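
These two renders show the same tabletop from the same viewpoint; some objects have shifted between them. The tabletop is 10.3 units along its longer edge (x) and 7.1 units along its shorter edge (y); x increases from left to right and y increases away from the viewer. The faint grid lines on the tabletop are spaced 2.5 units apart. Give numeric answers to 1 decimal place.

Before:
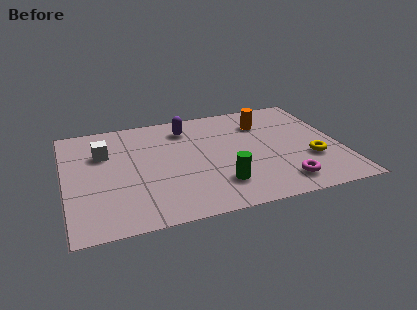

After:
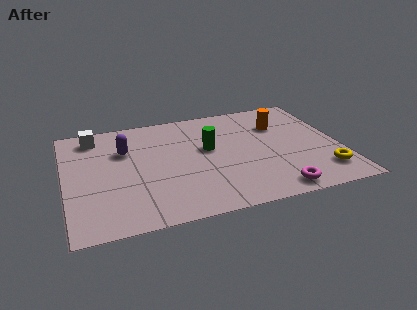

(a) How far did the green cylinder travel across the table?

2.4

The green cylinder moved from about (5.6, 1.7) to (5.4, 4.1), a distance of √(0.2² + 2.4²) ≈ 2.4.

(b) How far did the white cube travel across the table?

1.2

The white cube moved from about (1.5, 4.8) to (1.2, 6.0), a distance of √(0.3² + 1.2²) ≈ 1.2.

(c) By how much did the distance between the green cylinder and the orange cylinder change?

-1.2

They were about 4.1 units apart before and 2.9 after — 1.2 units closer together.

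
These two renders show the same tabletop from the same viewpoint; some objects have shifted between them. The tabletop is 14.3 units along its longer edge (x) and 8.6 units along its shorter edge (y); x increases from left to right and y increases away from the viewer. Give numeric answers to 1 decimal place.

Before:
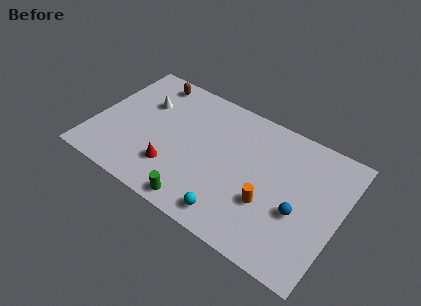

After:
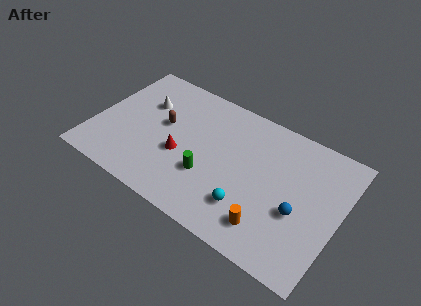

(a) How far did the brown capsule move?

2.9

The brown capsule moved from about (2.6, 7.5) to (3.9, 4.9), a distance of √(1.3² + 2.6²) ≈ 2.9.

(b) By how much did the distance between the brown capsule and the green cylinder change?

-4.2

Before: roughly 7.8 units apart; after: 3.6. That's 4.2 units closer together.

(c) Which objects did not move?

the blue sphere and the white cone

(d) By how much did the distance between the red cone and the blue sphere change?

-0.4

They were about 7.3 units apart before and 6.9 after — 0.4 units closer together.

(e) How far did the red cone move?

1.1

The red cone moved from about (4.9, 2.3) to (5.2, 3.4), a distance of √(0.3² + 1.1²) ≈ 1.1.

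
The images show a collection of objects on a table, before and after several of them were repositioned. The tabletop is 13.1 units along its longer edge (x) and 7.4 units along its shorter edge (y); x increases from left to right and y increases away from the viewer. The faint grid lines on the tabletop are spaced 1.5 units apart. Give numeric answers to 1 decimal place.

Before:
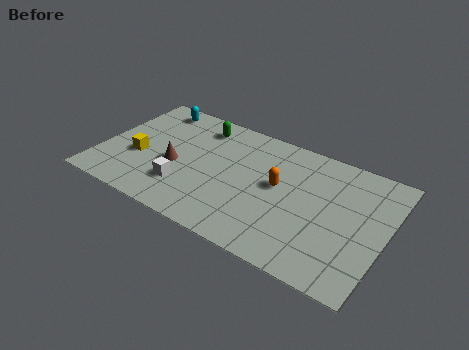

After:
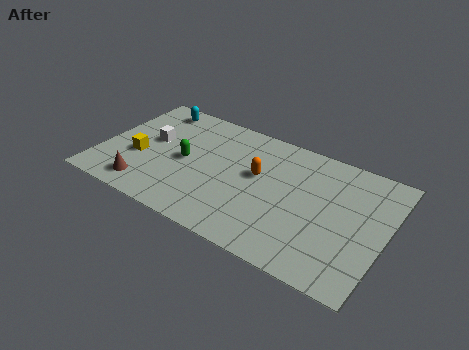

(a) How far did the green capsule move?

2.5

The green capsule was near (4.2, 6.1) before and (3.9, 3.6) after, so it travelled √(0.3² + 2.5²) ≈ 2.5 units.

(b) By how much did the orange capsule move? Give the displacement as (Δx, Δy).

(-1.0, 0.2)

The orange capsule started near (8.2, 4.1) and ended near (7.2, 4.3).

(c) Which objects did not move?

the cyan capsule and the yellow cube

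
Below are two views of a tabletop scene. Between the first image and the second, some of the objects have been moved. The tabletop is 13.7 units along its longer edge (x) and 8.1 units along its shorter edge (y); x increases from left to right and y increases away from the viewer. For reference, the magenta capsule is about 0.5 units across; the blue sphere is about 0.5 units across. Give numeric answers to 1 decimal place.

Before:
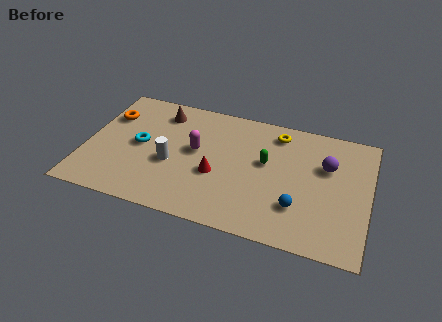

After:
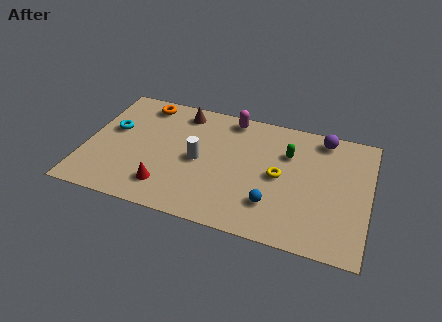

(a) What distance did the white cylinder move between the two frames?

1.4

From (4.2, 3.3) to (5.5, 3.9), the white cylinder covered √(1.3² + 0.6²) ≈ 1.4 units.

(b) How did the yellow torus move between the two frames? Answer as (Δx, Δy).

(0.3, -2.8)

The yellow torus was at about (9.1, 6.8) and moved to about (9.4, 4.0).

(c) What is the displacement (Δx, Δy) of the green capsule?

(1.0, 0.9)

From the two frames, the green capsule sits at roughly (8.7, 4.7) before and (9.7, 5.6) after.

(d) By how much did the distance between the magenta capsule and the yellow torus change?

-0.3

Before: roughly 4.4 units apart; after: 4.1. That's 0.3 units closer together.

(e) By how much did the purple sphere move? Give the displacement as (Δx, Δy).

(-0.3, 1.8)

From the two frames, the purple sphere sits at roughly (11.6, 5.3) before and (11.3, 7.1) after.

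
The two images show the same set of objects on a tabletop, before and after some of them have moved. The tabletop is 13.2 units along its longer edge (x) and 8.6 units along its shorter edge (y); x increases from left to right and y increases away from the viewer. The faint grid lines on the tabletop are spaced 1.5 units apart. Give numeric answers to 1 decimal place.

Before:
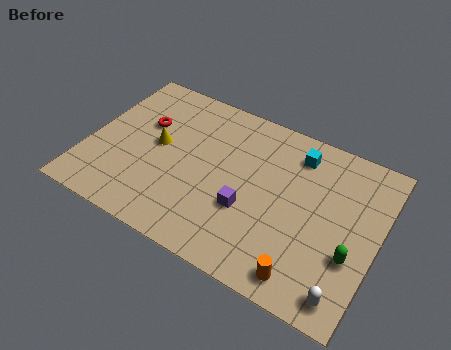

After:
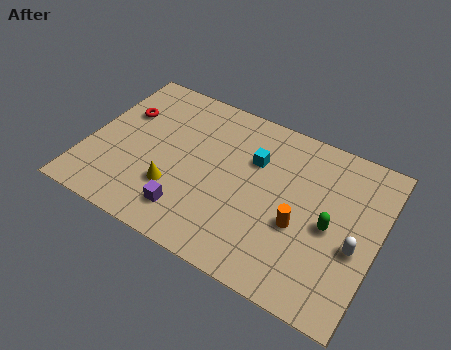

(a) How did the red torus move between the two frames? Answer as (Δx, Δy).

(-1.0, 0.2)

The red torus was at about (2.3, 5.5) and moved to about (1.3, 5.7).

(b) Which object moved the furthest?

the purple cube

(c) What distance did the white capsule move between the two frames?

2.4

The white capsule moved from about (12.2, 1.1) to (12.3, 3.5), a distance of √(0.1² + 2.4²) ≈ 2.4.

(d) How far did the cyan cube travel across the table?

2.2

The cyan cube was near (9.2, 7.0) before and (7.4, 5.8) after, so it travelled √(1.8² + 1.2²) ≈ 2.2 units.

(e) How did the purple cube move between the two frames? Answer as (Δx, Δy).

(-2.5, -1.4)

From the two frames, the purple cube sits at roughly (7.5, 3.1) before and (5.0, 1.7) after.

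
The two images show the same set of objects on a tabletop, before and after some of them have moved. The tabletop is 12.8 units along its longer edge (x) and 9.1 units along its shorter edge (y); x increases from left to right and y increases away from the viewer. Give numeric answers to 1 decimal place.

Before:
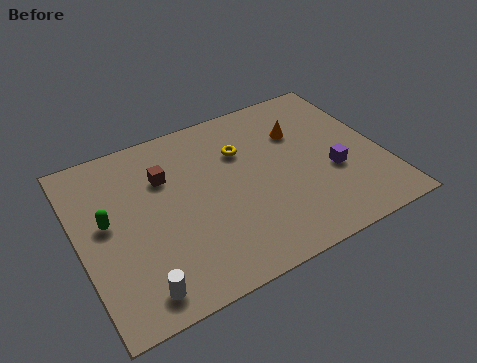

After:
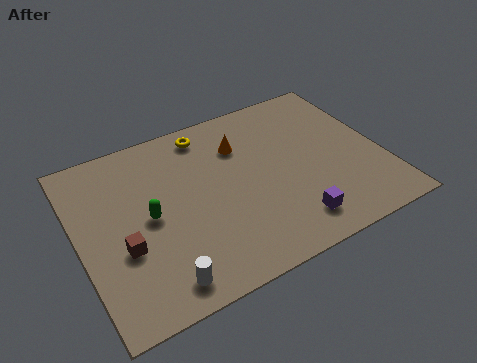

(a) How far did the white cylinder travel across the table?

0.9

The white cylinder was near (2.0, 1.2) before and (2.9, 1.2) after, so it travelled √(0.9² + 0.0²) ≈ 0.9 units.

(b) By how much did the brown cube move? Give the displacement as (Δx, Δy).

(-2.1, -2.9)

From the two frames, the brown cube sits at roughly (3.8, 6.3) before and (1.7, 3.4) after.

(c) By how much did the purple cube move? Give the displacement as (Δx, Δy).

(-2.1, -1.9)

From the two frames, the purple cube sits at roughly (10.6, 3.5) before and (8.5, 1.6) after.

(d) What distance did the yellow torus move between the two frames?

2.1

The yellow torus was near (7.1, 6.3) before and (5.8, 7.9) after, so it travelled √(1.3² + 1.6²) ≈ 2.1 units.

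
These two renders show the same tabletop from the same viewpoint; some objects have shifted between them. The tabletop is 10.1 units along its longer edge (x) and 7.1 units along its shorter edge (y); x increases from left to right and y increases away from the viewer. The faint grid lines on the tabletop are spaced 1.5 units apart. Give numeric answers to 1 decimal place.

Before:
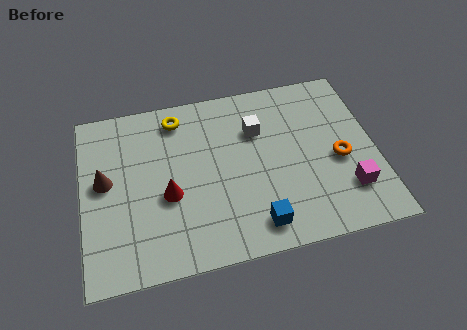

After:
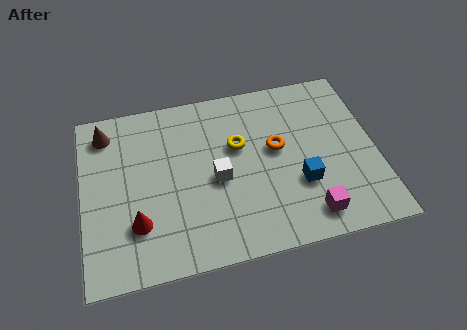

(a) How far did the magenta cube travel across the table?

1.6

The magenta cube was near (9.0, 1.8) before and (7.6, 1.1) after, so it travelled √(1.4² + 0.7²) ≈ 1.6 units.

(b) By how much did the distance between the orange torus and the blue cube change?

-1.9

Before: roughly 3.6 units apart; after: 1.7. That's 1.9 units closer together.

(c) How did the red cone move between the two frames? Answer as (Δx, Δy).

(-1.1, -0.9)

The red cone started near (2.9, 2.9) and ended near (1.8, 2.0).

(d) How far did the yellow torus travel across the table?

2.6

The yellow torus was near (3.4, 6.0) before and (5.4, 4.4) after, so it travelled √(2.0² + 1.6²) ≈ 2.6 units.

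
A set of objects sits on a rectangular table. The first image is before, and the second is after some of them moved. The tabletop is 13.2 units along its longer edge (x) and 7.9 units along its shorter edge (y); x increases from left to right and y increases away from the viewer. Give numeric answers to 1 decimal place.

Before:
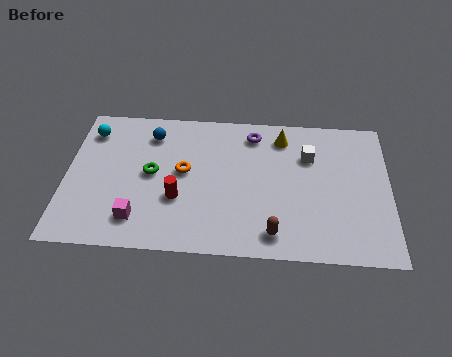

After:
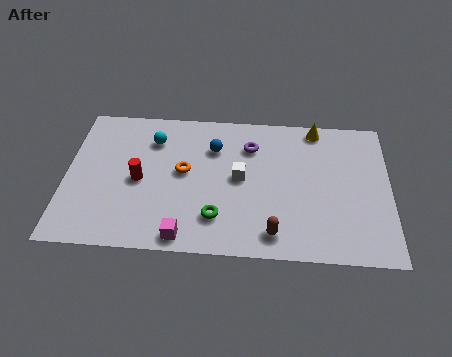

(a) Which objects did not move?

the brown capsule and the orange torus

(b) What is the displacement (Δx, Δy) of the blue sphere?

(2.6, -0.6)

The blue sphere started near (3.4, 6.3) and ended near (6.0, 5.7).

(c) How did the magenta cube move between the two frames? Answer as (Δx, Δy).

(1.9, -0.8)

The magenta cube started near (3.0, 1.6) and ended near (4.9, 0.8).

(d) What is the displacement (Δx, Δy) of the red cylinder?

(-1.6, 0.9)

The red cylinder started near (4.6, 2.8) and ended near (3.0, 3.7).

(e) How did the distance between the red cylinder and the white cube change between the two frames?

-1.8

They were about 5.9 units apart before and 4.1 after — 1.8 units closer together.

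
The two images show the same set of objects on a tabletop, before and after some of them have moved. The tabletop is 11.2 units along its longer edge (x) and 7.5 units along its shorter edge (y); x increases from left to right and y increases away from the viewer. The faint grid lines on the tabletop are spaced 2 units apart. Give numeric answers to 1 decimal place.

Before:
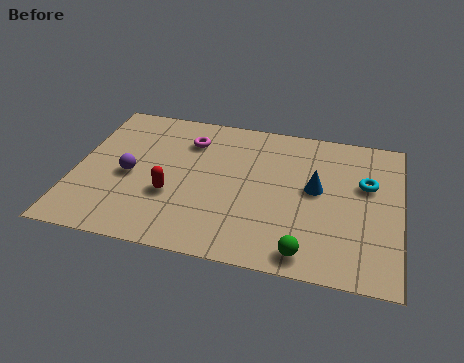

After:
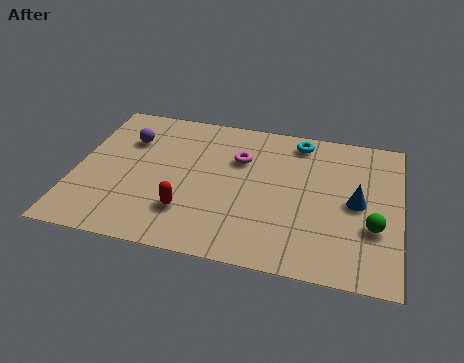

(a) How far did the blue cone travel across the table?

1.5

The blue cone was near (8.3, 4.1) before and (9.7, 3.7) after, so it travelled √(1.4² + 0.4²) ≈ 1.5 units.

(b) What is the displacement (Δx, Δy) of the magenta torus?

(1.8, -0.6)

The magenta torus started near (3.8, 5.7) and ended near (5.6, 5.1).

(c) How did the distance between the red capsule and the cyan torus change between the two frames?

-1.1

The distance was about 6.9 in the first image and 5.8 in the second, so they moved 1.1 units closer together.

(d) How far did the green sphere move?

2.8

The green sphere moved from about (8.1, 0.9) to (10.3, 2.6), a distance of √(2.2² + 1.7²) ≈ 2.8.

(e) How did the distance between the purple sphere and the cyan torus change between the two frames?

-2.2

Before: roughly 8.2 units apart; after: 6.0. That's 2.2 units closer together.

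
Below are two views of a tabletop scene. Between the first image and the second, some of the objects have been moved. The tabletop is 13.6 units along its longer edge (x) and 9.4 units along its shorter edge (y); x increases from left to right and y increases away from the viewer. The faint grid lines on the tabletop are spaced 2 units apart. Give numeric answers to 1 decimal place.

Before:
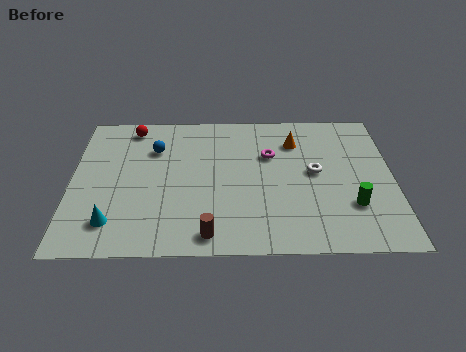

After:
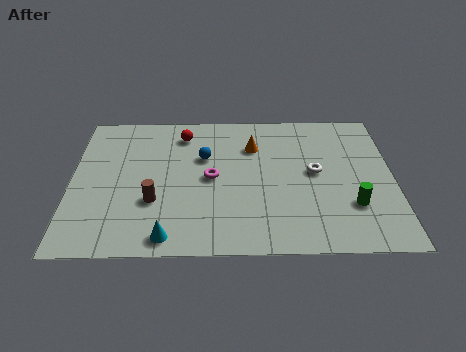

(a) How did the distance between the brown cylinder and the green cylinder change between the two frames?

+2.1

They were about 6.2 units apart before and 8.3 after — 2.1 units further apart.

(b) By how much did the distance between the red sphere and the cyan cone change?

+0.4

Before: roughly 6.3 units apart; after: 6.7. That's 0.4 units further apart.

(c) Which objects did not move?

the white torus and the green cylinder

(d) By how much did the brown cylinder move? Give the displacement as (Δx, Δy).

(-2.3, 2.1)

The brown cylinder started near (5.8, 1.1) and ended near (3.5, 3.2).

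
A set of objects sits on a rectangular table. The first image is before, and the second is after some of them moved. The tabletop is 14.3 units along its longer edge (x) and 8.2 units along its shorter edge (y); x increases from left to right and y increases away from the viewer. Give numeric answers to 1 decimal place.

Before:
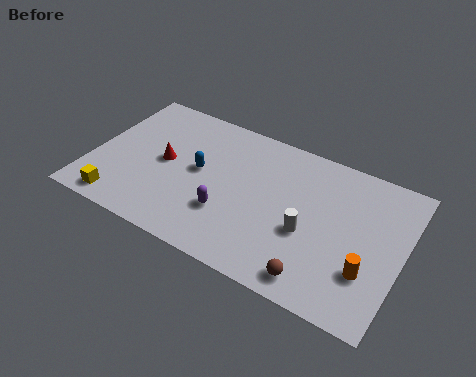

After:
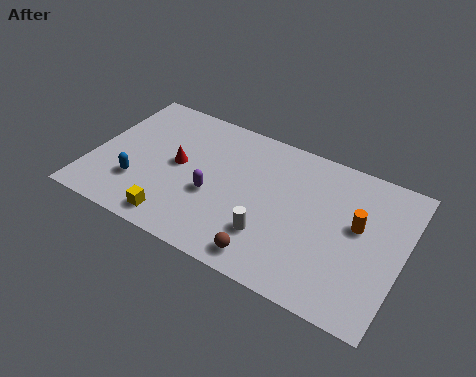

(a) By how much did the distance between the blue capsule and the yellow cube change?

-2.3

They were about 4.7 units apart before and 2.4 after — 2.3 units closer together.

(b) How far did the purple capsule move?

1.1

The purple capsule moved from about (6.5, 2.6) to (5.7, 3.3), a distance of √(0.8² + 0.7²) ≈ 1.1.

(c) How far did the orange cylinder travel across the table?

2.3

From (12.9, 2.5) to (12.2, 4.7), the orange cylinder covered √(0.7² + 2.2²) ≈ 2.3 units.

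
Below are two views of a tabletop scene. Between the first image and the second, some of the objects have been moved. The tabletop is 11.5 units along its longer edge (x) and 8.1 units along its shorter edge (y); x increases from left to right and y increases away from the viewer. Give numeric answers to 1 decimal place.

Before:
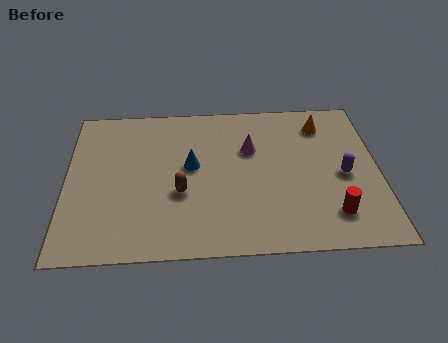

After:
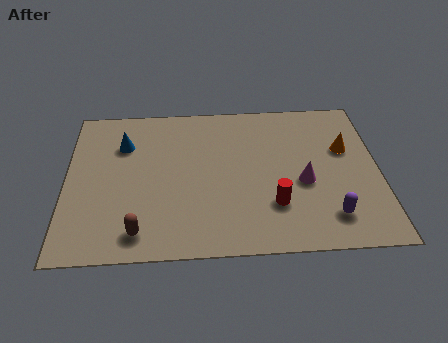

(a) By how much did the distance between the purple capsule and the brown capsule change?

+0.9

The distance was about 6.0 in the first image and 6.9 in the second, so they moved 0.9 units further apart.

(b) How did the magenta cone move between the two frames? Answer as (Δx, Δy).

(1.9, -1.9)

From the two frames, the magenta cone sits at roughly (6.8, 5.3) before and (8.7, 3.4) after.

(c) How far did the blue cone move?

2.8

The blue cone moved from about (4.6, 4.5) to (2.1, 5.8), a distance of √(2.5² + 1.3²) ≈ 2.8.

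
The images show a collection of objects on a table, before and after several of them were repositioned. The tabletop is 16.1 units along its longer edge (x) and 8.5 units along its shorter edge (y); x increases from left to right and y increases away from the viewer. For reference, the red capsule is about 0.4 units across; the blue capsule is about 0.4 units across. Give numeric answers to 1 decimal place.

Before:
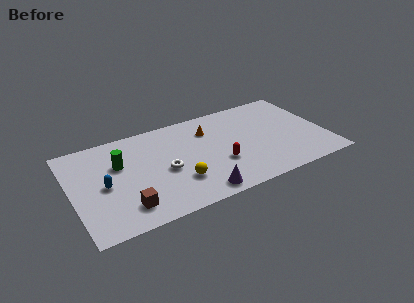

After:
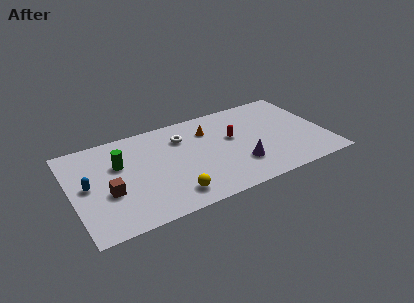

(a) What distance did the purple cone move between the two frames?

3.1

The purple cone was near (7.6, 1.0) before and (10.4, 2.4) after, so it travelled √(2.8² + 1.4²) ≈ 3.1 units.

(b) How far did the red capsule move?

2.3

The red capsule moved from about (9.2, 3.0) to (10.3, 5.0), a distance of √(1.1² + 2.0²) ≈ 2.3.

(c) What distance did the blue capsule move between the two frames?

1.1

The blue capsule moved from about (2.0, 4.0) to (1.0, 4.4), a distance of √(1.0² + 0.4²) ≈ 1.1.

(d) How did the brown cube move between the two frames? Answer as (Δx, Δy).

(-0.9, 1.6)

From the two frames, the brown cube sits at roughly (3.1, 1.7) before and (2.2, 3.3) after.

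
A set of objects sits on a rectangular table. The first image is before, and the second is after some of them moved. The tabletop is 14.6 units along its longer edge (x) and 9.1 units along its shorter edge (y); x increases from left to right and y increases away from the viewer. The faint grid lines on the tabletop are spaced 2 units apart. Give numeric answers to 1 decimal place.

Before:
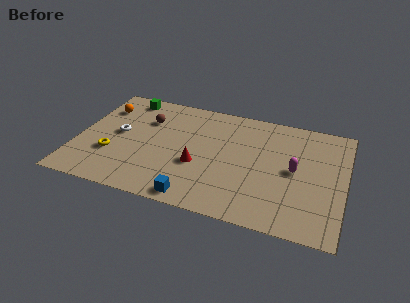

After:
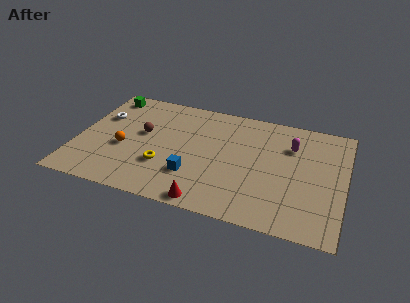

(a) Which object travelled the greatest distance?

the orange sphere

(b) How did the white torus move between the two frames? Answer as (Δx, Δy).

(-1.1, 1.2)

From the two frames, the white torus sits at roughly (2.2, 4.8) before and (1.1, 6.0) after.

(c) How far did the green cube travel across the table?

1.1

The green cube moved from about (2.3, 8.0) to (1.2, 7.9), a distance of √(1.1² + 0.1²) ≈ 1.1.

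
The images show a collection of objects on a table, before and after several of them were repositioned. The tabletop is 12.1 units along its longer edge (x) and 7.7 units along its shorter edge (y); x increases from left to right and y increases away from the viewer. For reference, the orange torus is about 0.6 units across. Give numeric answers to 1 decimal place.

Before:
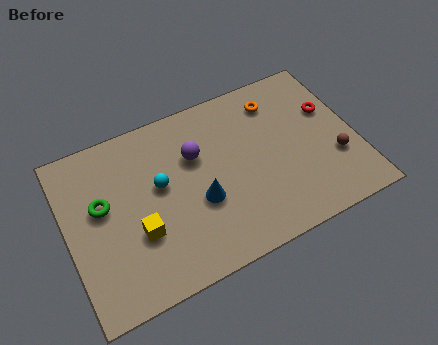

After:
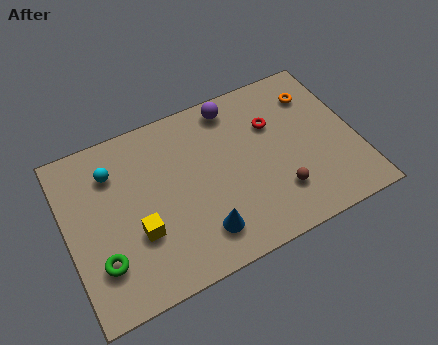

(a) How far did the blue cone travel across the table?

1.4

The blue cone was near (5.4, 3.0) before and (5.3, 1.6) after, so it travelled √(0.1² + 1.4²) ≈ 1.4 units.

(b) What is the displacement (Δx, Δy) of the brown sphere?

(-2.5, -0.6)

The brown sphere was at about (11.1, 2.6) and moved to about (8.6, 2.0).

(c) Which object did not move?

the yellow cube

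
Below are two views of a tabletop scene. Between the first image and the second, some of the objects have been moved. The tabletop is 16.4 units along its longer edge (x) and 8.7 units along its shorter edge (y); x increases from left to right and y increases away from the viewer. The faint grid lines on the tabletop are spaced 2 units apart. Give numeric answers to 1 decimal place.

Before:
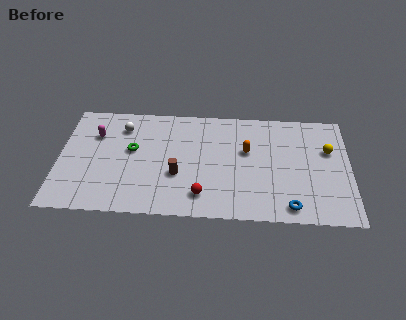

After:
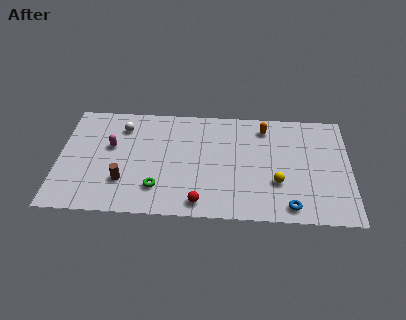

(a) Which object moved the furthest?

the yellow sphere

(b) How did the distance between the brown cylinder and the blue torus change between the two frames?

+2.8

Before: roughly 6.6 units apart; after: 9.4. That's 2.8 units further apart.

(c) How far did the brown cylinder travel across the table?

3.1

The brown cylinder moved from about (6.7, 3.2) to (3.7, 2.5), a distance of √(3.0² + 0.7²) ≈ 3.1.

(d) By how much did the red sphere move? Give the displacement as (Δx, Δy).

(-0.1, -0.6)

From the two frames, the red sphere sits at roughly (8.1, 1.7) before and (8.0, 1.1) after.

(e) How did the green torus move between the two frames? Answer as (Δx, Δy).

(1.5, -2.9)

The green torus was at about (4.1, 5.0) and moved to about (5.6, 2.1).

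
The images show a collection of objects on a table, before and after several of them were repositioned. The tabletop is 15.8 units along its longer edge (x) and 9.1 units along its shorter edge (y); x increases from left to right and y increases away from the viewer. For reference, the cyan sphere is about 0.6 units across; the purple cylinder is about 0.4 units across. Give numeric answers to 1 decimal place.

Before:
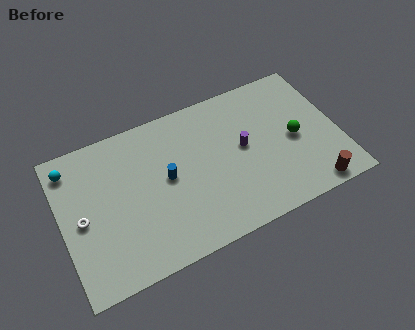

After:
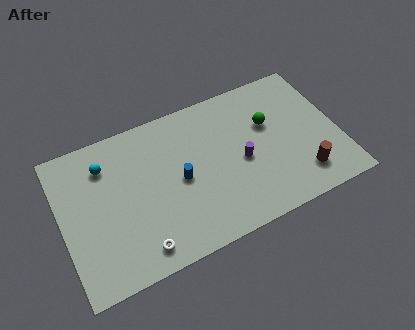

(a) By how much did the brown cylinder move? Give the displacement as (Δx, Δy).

(-0.4, 1.0)

The brown cylinder started near (13.8, 0.9) and ended near (13.4, 1.9).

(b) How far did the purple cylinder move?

0.8

The purple cylinder moved from about (10.4, 4.9) to (10.2, 4.1), a distance of √(0.2² + 0.8²) ≈ 0.8.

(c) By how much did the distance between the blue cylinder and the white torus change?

-0.8

The distance was about 4.9 in the first image and 4.1 in the second, so they moved 0.8 units closer together.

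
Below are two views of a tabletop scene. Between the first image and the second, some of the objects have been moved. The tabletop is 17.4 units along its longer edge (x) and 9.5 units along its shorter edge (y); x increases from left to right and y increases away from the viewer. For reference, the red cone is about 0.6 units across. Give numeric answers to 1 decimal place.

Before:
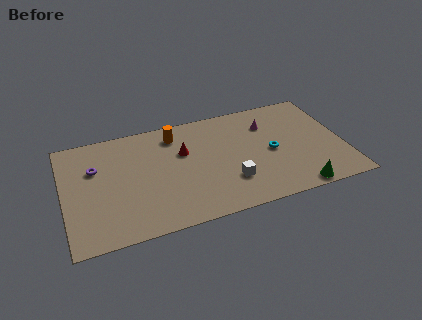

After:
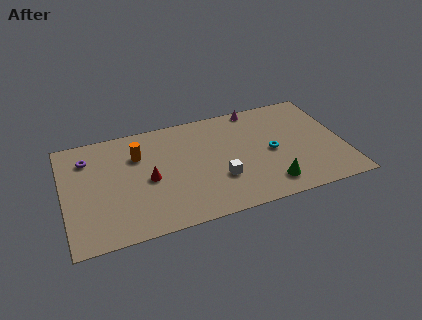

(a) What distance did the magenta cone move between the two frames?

1.8

The magenta cone moved from about (12.9, 7.0) to (12.3, 8.7), a distance of √(0.6² + 1.7²) ≈ 1.8.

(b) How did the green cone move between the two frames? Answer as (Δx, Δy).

(-1.6, 0.9)

The green cone started near (14.1, 0.8) and ended near (12.5, 1.7).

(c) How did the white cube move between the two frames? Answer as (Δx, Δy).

(-0.6, 0.4)

From the two frames, the white cube sits at roughly (10.1, 2.7) before and (9.5, 3.1) after.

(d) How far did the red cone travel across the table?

2.9

From (7.5, 6.1) to (5.2, 4.4), the red cone covered √(2.3² + 1.7²) ≈ 2.9 units.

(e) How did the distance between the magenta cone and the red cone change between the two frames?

+2.8

They were about 5.5 units apart before and 8.3 after — 2.8 units further apart.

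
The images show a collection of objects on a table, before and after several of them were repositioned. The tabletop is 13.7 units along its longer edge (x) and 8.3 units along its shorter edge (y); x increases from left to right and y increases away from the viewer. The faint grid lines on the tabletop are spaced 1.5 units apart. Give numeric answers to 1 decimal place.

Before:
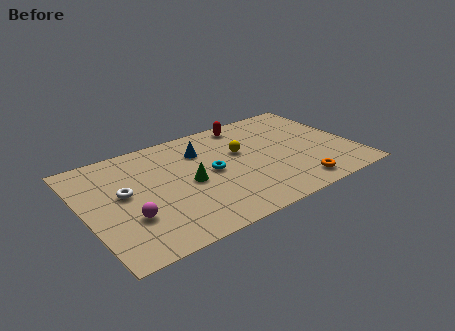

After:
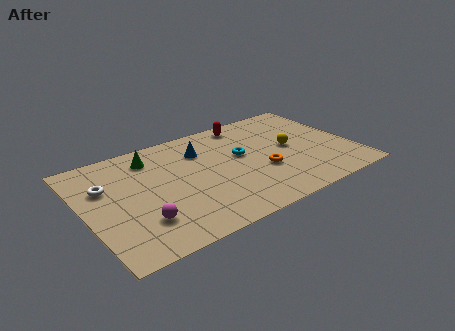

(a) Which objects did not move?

the blue cone and the red capsule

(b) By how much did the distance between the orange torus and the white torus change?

-0.9

Before: roughly 9.0 units apart; after: 8.1. That's 0.9 units closer together.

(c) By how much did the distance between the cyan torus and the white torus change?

+2.5

They were about 4.4 units apart before and 6.9 after — 2.5 units further apart.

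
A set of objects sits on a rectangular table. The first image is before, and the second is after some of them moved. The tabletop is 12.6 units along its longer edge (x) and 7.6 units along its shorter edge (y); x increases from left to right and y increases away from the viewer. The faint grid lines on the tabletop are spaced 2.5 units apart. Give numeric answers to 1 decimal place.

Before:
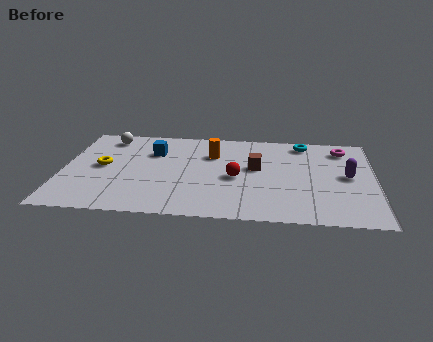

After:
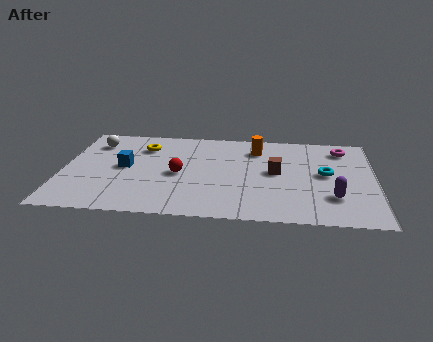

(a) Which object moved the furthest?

the cyan torus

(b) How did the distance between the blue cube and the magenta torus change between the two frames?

+1.3

Before: roughly 7.8 units apart; after: 9.1. That's 1.3 units further apart.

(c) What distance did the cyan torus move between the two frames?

2.8

The cyan torus was near (9.7, 6.6) before and (10.6, 4.0) after, so it travelled √(0.9² + 2.6²) ≈ 2.8 units.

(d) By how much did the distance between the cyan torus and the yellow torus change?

-0.9

The distance was about 8.5 in the first image and 7.6 in the second, so they moved 0.9 units closer together.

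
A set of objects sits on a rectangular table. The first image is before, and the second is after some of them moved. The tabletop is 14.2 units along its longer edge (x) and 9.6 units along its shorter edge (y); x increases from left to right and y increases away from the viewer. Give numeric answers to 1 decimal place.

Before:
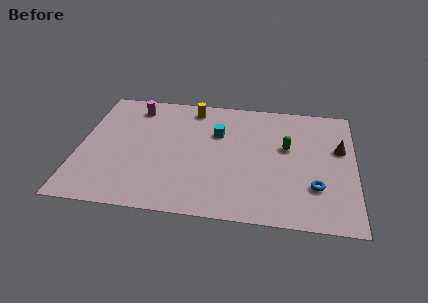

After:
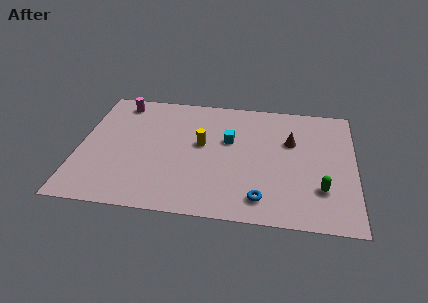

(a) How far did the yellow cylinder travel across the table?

3.0

The yellow cylinder was near (5.7, 8.3) before and (6.3, 5.4) after, so it travelled √(0.6² + 2.9²) ≈ 3.0 units.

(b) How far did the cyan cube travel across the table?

0.8

The cyan cube moved from about (7.1, 6.4) to (7.7, 5.9), a distance of √(0.6² + 0.5²) ≈ 0.8.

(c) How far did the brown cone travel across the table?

2.5

From (13.4, 5.9) to (10.9, 6.2), the brown cone covered √(2.5² + 0.3²) ≈ 2.5 units.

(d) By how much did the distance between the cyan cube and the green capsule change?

+2.1

Before: roughly 3.7 units apart; after: 5.8. That's 2.1 units further apart.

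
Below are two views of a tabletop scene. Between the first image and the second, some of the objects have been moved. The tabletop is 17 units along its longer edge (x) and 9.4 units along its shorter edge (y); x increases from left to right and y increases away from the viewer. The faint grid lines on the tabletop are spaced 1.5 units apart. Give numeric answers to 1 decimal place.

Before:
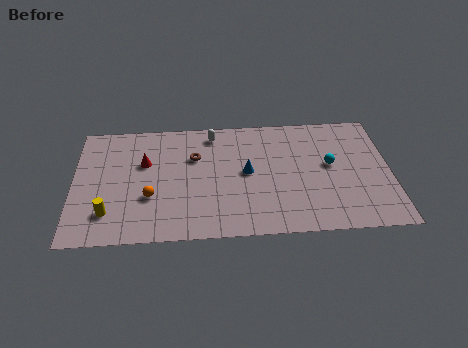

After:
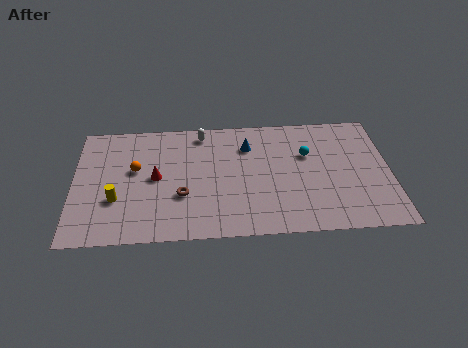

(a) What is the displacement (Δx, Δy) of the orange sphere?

(-0.8, 2.2)

From the two frames, the orange sphere sits at roughly (4.1, 3.3) before and (3.3, 5.5) after.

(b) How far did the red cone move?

1.3

The red cone moved from about (3.8, 6.0) to (4.4, 4.8), a distance of √(0.6² + 1.2²) ≈ 1.3.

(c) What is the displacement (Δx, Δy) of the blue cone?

(0.1, 2.1)

The blue cone started near (9.3, 4.9) and ended near (9.4, 7.0).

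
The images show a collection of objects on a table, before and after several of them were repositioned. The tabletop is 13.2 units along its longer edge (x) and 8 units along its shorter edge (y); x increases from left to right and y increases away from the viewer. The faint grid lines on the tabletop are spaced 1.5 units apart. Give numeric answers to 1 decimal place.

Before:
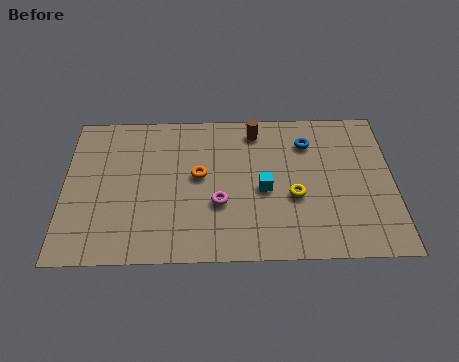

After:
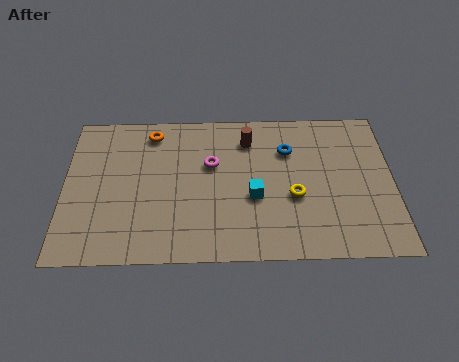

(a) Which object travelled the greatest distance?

the orange torus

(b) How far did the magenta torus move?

2.1

The magenta torus was near (6.2, 2.9) before and (5.9, 5.0) after, so it travelled √(0.3² + 2.1²) ≈ 2.1 units.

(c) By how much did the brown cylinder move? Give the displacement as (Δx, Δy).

(-0.3, -0.5)

The brown cylinder was at about (7.7, 6.8) and moved to about (7.4, 6.3).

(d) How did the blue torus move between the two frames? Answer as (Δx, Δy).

(-0.8, -0.4)

From the two frames, the blue torus sits at roughly (9.8, 6.1) before and (9.0, 5.7) after.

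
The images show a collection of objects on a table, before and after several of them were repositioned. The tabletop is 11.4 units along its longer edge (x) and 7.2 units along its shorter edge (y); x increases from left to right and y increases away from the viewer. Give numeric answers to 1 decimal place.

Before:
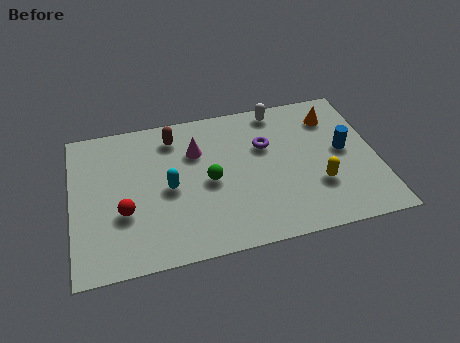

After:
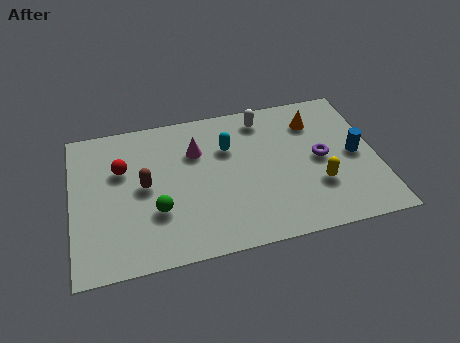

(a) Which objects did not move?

the yellow capsule and the magenta cone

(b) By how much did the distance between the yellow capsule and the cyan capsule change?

-1.5

Before: roughly 5.6 units apart; after: 4.1. That's 1.5 units closer together.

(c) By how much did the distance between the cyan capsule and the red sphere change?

+2.1

Before: roughly 1.9 units apart; after: 4.0. That's 2.1 units further apart.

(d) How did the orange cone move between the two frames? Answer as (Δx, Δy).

(-0.7, -0.1)

From the two frames, the orange cone sits at roughly (9.9, 5.6) before and (9.2, 5.5) after.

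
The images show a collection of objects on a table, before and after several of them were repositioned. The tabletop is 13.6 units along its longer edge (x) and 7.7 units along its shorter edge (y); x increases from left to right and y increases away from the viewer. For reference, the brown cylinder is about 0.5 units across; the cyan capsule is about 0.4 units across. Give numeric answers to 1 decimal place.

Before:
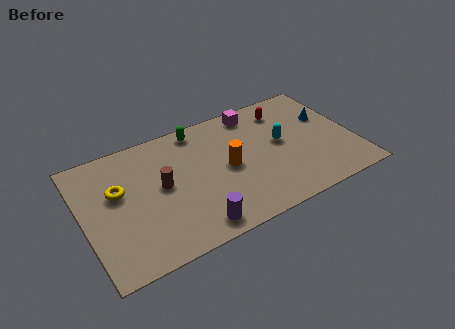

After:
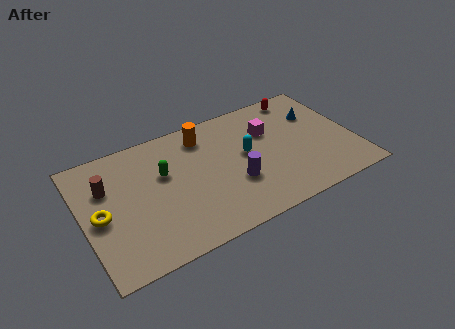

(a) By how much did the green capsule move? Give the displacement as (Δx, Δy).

(-2.0, -2.0)

From the two frames, the green capsule sits at roughly (6.1, 6.8) before and (4.1, 4.8) after.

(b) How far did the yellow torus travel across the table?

1.5

The yellow torus moved from about (1.8, 4.7) to (0.8, 3.6), a distance of √(1.0² + 1.1²) ≈ 1.5.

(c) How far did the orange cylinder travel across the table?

2.7

The orange cylinder moved from about (7.2, 3.8) to (6.3, 6.3), a distance of √(0.9² + 2.5²) ≈ 2.7.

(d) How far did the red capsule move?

1.1

The red capsule was near (10.5, 6.2) before and (11.4, 6.8) after, so it travelled √(0.9² + 0.6²) ≈ 1.1 units.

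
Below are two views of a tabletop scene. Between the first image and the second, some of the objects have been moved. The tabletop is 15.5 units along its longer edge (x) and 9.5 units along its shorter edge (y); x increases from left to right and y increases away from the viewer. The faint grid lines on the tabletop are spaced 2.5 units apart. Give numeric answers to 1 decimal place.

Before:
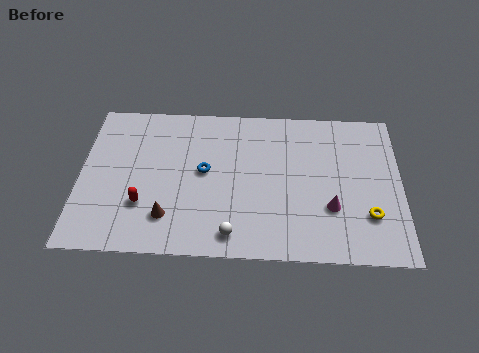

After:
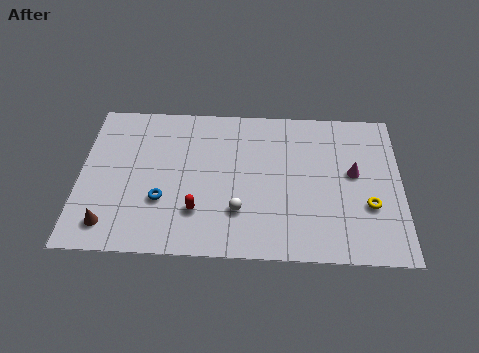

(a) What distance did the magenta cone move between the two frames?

2.5

From (12.1, 3.1) to (13.2, 5.3), the magenta cone covered √(1.1² + 2.2²) ≈ 2.5 units.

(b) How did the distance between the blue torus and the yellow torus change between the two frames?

+1.6

The distance was about 8.3 in the first image and 9.9 in the second, so they moved 1.6 units further apart.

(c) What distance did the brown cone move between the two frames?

2.9

The brown cone was near (4.3, 2.2) before and (1.5, 1.6) after, so it travelled √(2.8² + 0.6²) ≈ 2.9 units.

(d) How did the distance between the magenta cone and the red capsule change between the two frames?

-1.0

The distance was about 9.0 in the first image and 8.0 in the second, so they moved 1.0 units closer together.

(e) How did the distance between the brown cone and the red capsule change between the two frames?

+2.9

They were about 1.4 units apart before and 4.3 after — 2.9 units further apart.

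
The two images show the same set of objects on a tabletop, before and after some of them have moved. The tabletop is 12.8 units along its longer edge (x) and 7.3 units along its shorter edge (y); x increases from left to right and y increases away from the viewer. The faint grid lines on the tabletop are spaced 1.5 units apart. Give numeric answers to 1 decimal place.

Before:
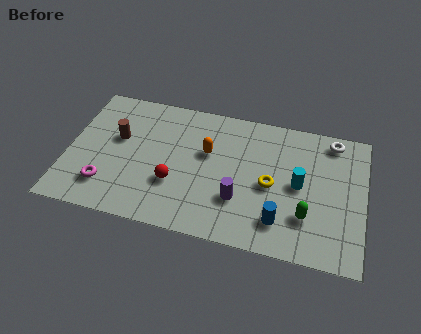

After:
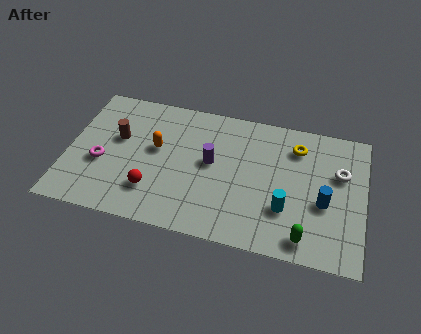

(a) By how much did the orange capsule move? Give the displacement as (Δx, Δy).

(-2.2, -0.3)

The orange capsule started near (6.0, 4.5) and ended near (3.8, 4.2).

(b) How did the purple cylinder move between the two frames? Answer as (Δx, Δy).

(-1.3, 1.7)

From the two frames, the purple cylinder sits at roughly (7.5, 2.3) before and (6.2, 4.0) after.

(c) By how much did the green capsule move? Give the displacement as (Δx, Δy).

(0.0, -1.1)

The green capsule was at about (10.4, 2.1) and moved to about (10.4, 1.0).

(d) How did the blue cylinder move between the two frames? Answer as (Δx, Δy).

(1.8, 1.4)

From the two frames, the blue cylinder sits at roughly (9.3, 1.6) before and (11.1, 3.0) after.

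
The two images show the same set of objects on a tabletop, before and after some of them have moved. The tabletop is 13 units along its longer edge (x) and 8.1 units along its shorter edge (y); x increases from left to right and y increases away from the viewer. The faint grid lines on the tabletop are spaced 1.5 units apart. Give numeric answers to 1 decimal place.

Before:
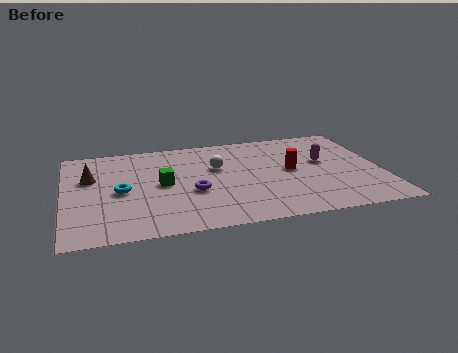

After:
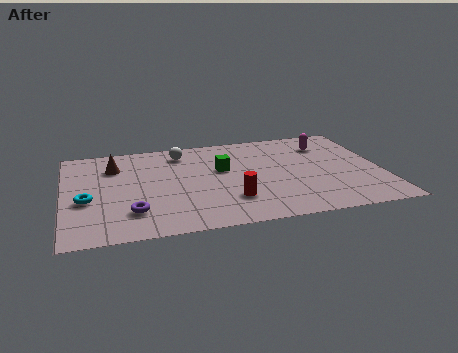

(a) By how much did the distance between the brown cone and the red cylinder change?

-2.3

They were about 8.3 units apart before and 6.0 after — 2.3 units closer together.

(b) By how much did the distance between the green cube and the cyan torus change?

+4.1

Before: roughly 1.7 units apart; after: 5.8. That's 4.1 units further apart.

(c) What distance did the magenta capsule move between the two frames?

1.5

The magenta capsule moved from about (10.7, 4.7) to (10.9, 6.2), a distance of √(0.2² + 1.5²) ≈ 1.5.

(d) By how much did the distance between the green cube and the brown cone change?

+1.4

The distance was about 3.1 in the first image and 4.5 in the second, so they moved 1.4 units further apart.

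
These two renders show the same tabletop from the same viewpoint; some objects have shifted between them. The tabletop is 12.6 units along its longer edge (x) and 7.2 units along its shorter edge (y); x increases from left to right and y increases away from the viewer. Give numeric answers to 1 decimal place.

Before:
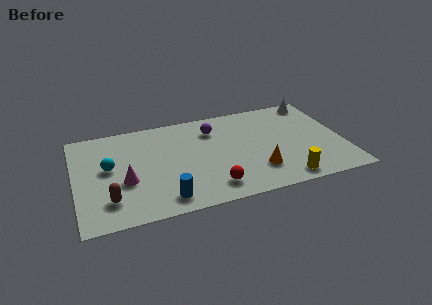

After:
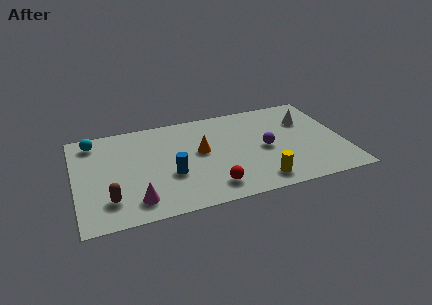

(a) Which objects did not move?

the red sphere and the brown capsule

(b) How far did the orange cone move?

3.3

The orange cone was near (8.4, 1.9) before and (5.9, 4.0) after, so it travelled √(2.5² + 2.1²) ≈ 3.3 units.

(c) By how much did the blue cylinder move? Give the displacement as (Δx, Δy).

(0.4, 1.6)

From the two frames, the blue cylinder sits at roughly (4.0, 1.1) before and (4.4, 2.7) after.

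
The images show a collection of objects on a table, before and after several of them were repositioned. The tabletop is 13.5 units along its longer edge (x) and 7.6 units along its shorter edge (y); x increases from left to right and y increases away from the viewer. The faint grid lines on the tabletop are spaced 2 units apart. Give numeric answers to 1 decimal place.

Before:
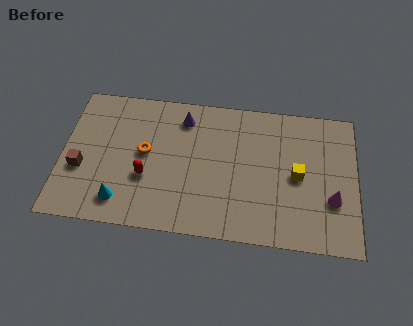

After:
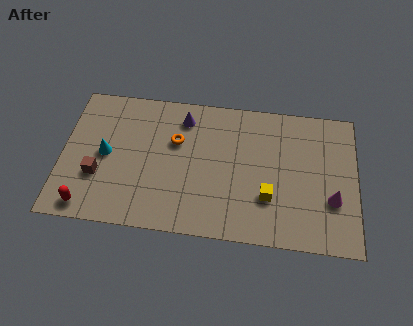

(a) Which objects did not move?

the purple cone and the magenta cone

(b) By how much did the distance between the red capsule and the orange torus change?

+4.3

Before: roughly 1.3 units apart; after: 5.6. That's 4.3 units further apart.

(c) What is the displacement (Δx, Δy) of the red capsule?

(-2.6, -1.9)

The red capsule started near (3.9, 2.8) and ended near (1.3, 0.9).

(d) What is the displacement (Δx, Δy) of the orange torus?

(1.4, 0.8)

The orange torus started near (3.8, 4.1) and ended near (5.2, 4.9).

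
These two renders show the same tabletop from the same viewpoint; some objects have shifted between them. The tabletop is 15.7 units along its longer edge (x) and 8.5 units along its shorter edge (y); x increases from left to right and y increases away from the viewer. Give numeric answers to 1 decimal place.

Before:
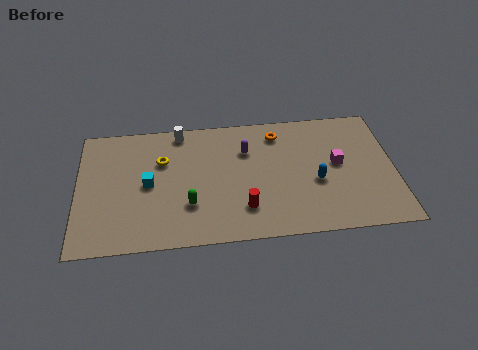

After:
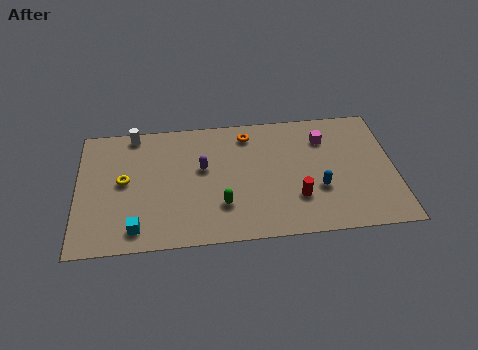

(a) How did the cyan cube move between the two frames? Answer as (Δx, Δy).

(-0.6, -2.9)

The cyan cube started near (3.5, 4.2) and ended near (2.9, 1.3).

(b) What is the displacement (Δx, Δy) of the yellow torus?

(-1.9, -1.2)

From the two frames, the yellow torus sits at roughly (4.2, 5.7) before and (2.3, 4.5) after.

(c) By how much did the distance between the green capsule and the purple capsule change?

-1.7

The distance was about 4.5 in the first image and 2.8 in the second, so they moved 1.7 units closer together.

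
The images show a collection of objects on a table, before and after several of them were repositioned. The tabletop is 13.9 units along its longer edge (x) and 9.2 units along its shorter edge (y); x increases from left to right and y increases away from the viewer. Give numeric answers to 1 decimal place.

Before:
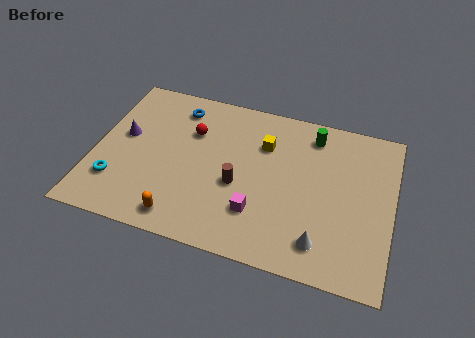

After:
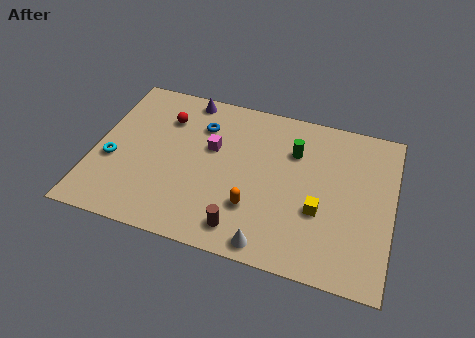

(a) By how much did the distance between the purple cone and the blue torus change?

-1.6

The distance was about 3.3 in the first image and 1.7 in the second, so they moved 1.6 units closer together.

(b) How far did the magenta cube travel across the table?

3.9

From (7.8, 2.5) to (5.4, 5.6), the magenta cube covered √(2.4² + 3.1²) ≈ 3.9 units.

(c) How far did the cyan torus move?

1.2

From (1.2, 2.4) to (0.9, 3.6), the cyan torus covered √(0.3² + 1.2²) ≈ 1.2 units.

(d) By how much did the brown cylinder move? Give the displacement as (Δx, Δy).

(0.4, -2.4)

From the two frames, the brown cylinder sits at roughly (6.8, 3.8) before and (7.2, 1.4) after.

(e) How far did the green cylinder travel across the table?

1.4

The green cylinder moved from about (10.0, 7.7) to (9.2, 6.5), a distance of √(0.8² + 1.2²) ≈ 1.4.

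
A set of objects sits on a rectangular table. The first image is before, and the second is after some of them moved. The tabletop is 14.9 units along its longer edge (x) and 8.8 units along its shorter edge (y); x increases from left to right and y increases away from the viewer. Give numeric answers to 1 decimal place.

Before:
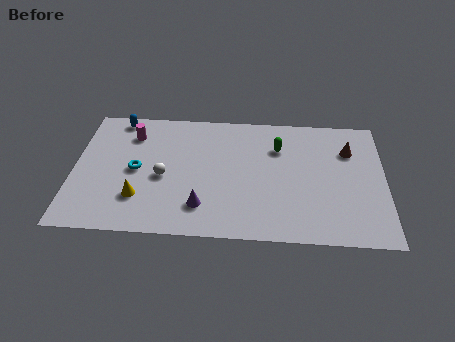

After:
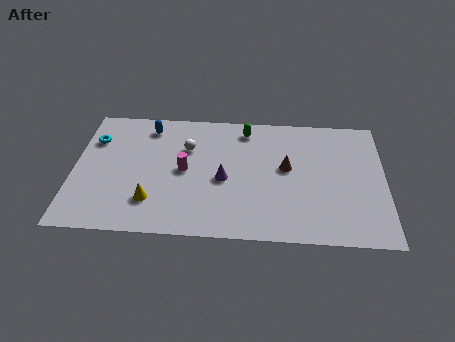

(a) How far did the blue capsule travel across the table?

1.6

The blue capsule moved from about (2.0, 7.9) to (3.5, 7.4), a distance of √(1.5² + 0.5²) ≈ 1.6.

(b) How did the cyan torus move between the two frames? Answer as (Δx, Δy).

(-2.1, 2.0)

From the two frames, the cyan torus sits at roughly (3.0, 4.3) before and (0.9, 6.3) after.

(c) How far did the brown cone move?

3.3

From (13.2, 6.3) to (10.2, 4.9), the brown cone covered √(3.0² + 1.4²) ≈ 3.3 units.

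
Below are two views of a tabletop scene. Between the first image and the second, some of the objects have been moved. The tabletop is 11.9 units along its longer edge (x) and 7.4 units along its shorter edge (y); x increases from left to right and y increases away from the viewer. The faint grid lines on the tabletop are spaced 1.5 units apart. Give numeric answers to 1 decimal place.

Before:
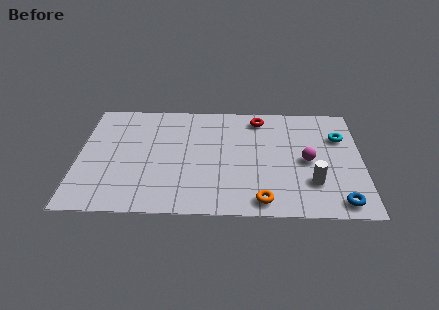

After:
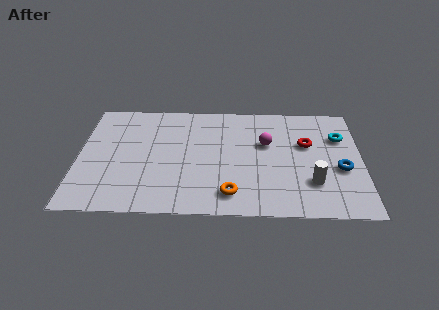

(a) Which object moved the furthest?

the red torus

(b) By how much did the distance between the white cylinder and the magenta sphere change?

+1.7

Before: roughly 1.4 units apart; after: 3.1. That's 1.7 units further apart.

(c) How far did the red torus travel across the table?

2.6

The red torus was near (7.6, 6.3) before and (9.6, 4.6) after, so it travelled √(2.0² + 1.7²) ≈ 2.6 units.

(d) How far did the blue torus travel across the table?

2.1

The blue torus was near (10.9, 0.9) before and (11.0, 3.0) after, so it travelled √(0.1² + 2.1²) ≈ 2.1 units.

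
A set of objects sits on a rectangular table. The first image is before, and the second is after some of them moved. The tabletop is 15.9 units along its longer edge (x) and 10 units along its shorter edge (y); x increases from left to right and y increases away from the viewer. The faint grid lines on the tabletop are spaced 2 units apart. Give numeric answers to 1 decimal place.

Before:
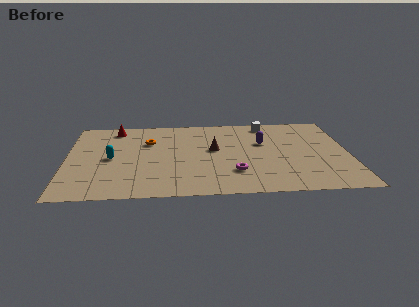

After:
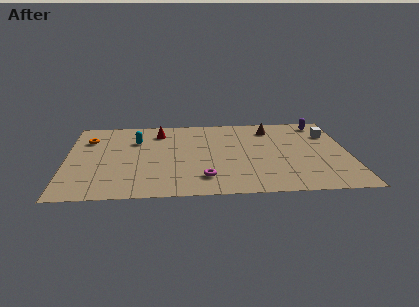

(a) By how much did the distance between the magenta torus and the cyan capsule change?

-1.0

Before: roughly 7.2 units apart; after: 6.2. That's 1.0 units closer together.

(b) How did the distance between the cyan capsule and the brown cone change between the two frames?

+1.9

They were about 5.9 units apart before and 7.8 after — 1.9 units further apart.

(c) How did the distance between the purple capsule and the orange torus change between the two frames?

+6.9

Before: roughly 6.5 units apart; after: 13.4. That's 6.9 units further apart.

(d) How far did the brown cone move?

4.1

The brown cone was near (8.3, 5.6) before and (11.6, 8.1) after, so it travelled √(3.3² + 2.5²) ≈ 4.1 units.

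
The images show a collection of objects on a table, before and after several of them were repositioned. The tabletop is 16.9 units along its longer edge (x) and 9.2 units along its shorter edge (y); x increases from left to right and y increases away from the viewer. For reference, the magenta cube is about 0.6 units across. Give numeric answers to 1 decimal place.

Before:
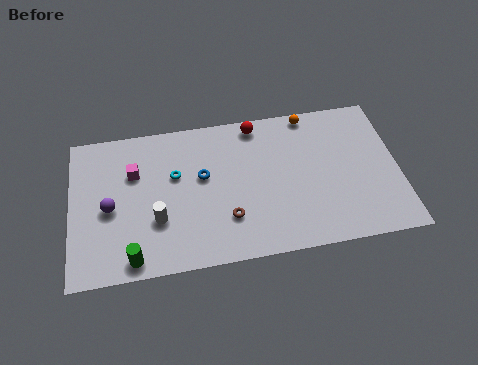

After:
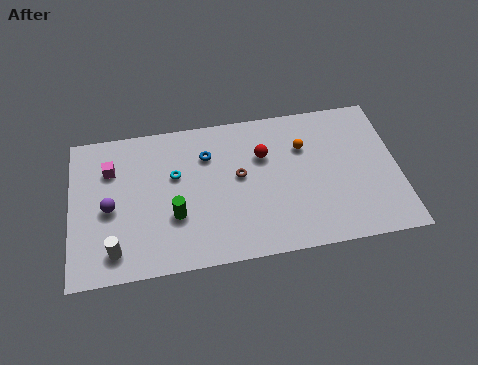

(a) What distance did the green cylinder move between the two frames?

3.1

The green cylinder moved from about (3.1, 1.0) to (5.3, 3.2), a distance of √(2.2² + 2.2²) ≈ 3.1.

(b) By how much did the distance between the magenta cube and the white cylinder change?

+1.7

Before: roughly 3.3 units apart; after: 5.0. That's 1.7 units further apart.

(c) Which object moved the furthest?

the green cylinder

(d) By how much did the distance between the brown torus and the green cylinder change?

-1.3

They were about 5.2 units apart before and 3.9 after — 1.3 units closer together.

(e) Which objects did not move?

the cyan torus and the purple sphere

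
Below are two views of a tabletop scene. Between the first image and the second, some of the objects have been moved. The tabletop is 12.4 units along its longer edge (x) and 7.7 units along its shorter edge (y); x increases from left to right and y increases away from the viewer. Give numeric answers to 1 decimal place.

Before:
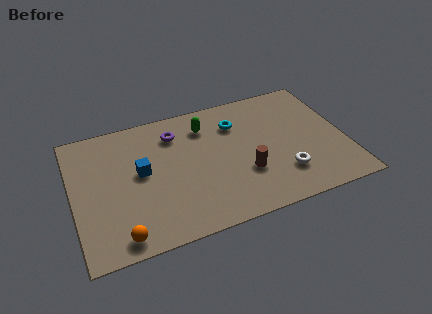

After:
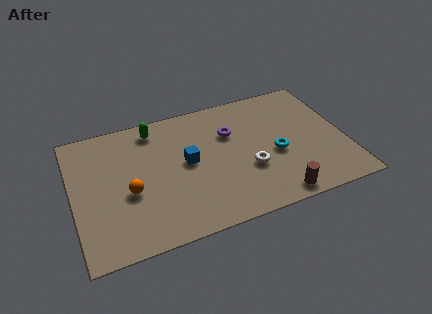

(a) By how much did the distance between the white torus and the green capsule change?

+0.4

The distance was about 5.1 in the first image and 5.5 in the second, so they moved 0.4 units further apart.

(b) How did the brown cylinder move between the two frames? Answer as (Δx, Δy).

(1.2, -1.8)

The brown cylinder started near (7.7, 2.6) and ended near (8.9, 0.8).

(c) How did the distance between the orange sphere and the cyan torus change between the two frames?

-0.8

Before: roughly 7.5 units apart; after: 6.7. That's 0.8 units closer together.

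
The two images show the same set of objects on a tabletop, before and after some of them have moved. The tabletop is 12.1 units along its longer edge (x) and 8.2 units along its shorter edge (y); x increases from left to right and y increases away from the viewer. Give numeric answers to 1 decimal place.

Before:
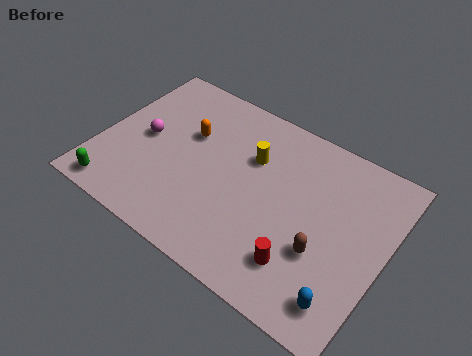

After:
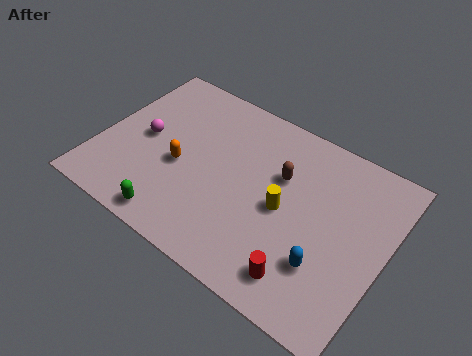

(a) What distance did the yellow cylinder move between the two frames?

2.3

The yellow cylinder was near (6.2, 5.5) before and (7.9, 3.9) after, so it travelled √(1.7² + 1.6²) ≈ 2.3 units.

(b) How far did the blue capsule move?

1.4

The blue capsule moved from about (10.9, 1.4) to (9.9, 2.4), a distance of √(1.0² + 1.0²) ≈ 1.4.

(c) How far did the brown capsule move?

3.3

From (9.7, 2.9) to (7.5, 5.3), the brown capsule covered √(2.2² + 2.4²) ≈ 3.3 units.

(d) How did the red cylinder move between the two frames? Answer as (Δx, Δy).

(0.2, -0.5)

From the two frames, the red cylinder sits at roughly (9.0, 1.9) before and (9.2, 1.4) after.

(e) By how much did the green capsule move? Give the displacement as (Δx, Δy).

(2.6, 0.0)

The green capsule was at about (1.2, 0.9) and moved to about (3.8, 0.9).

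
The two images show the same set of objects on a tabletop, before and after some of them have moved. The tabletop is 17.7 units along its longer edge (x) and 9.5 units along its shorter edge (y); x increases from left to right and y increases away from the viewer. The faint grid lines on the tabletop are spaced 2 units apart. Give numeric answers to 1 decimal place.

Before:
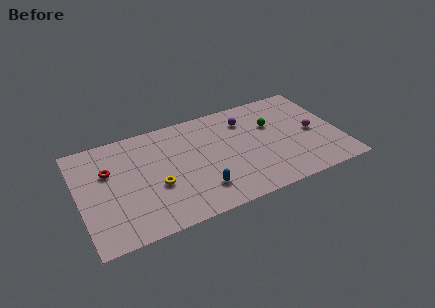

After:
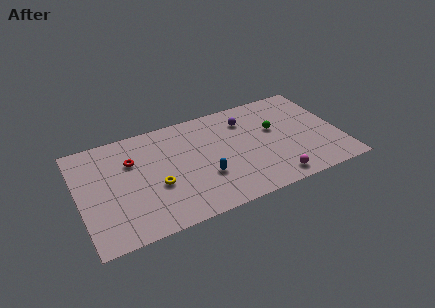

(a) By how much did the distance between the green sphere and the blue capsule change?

-1.0

Before: roughly 6.7 units apart; after: 5.7. That's 1.0 units closer together.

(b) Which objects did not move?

the purple sphere and the yellow torus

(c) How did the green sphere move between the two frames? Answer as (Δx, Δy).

(0.1, -0.5)

The green sphere was at about (13.3, 6.2) and moved to about (13.4, 5.7).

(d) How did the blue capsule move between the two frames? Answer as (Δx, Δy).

(0.4, 1.0)

The blue capsule was at about (7.9, 2.2) and moved to about (8.3, 3.2).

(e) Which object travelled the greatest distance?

the magenta sphere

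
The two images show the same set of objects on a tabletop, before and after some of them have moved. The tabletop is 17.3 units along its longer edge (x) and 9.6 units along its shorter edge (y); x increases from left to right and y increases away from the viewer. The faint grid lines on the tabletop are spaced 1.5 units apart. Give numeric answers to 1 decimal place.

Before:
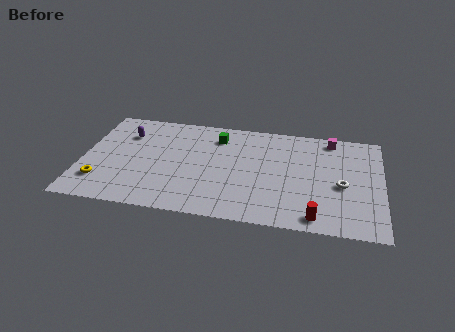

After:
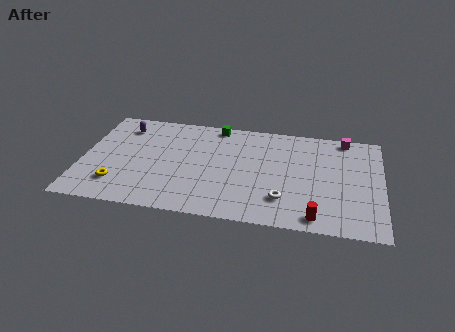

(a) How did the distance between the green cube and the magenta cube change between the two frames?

+0.8

The distance was about 6.7 in the first image and 7.5 in the second, so they moved 0.8 units further apart.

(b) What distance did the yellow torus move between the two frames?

1.0

From (1.2, 2.3) to (2.2, 2.2), the yellow torus covered √(1.0² + 0.1²) ≈ 1.0 units.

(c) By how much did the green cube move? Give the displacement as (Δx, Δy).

(-0.1, 1.1)

From the two frames, the green cube sits at roughly (7.7, 7.6) before and (7.6, 8.7) after.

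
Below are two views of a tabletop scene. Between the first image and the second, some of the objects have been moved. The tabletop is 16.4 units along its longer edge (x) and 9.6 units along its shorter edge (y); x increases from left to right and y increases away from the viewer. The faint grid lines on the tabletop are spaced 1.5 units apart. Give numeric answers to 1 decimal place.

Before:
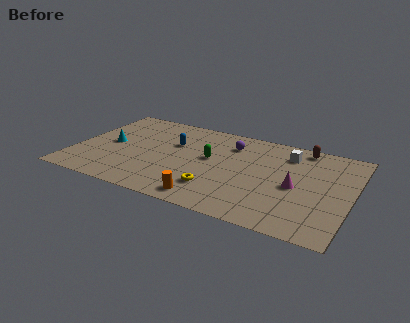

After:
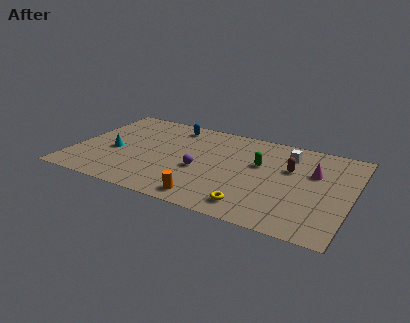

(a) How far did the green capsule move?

2.9

The green capsule moved from about (8.0, 5.4) to (10.9, 5.9), a distance of √(2.9² + 0.5²) ≈ 2.9.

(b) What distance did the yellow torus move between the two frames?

2.5

From (8.7, 2.4) to (11.0, 1.5), the yellow torus covered √(2.3² + 0.9²) ≈ 2.5 units.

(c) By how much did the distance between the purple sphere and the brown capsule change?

+1.1

The distance was about 4.4 in the first image and 5.5 in the second, so they moved 1.1 units further apart.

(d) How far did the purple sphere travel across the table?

3.7

The purple sphere was near (9.0, 7.4) before and (7.6, 4.0) after, so it travelled √(1.4² + 3.4²) ≈ 3.7 units.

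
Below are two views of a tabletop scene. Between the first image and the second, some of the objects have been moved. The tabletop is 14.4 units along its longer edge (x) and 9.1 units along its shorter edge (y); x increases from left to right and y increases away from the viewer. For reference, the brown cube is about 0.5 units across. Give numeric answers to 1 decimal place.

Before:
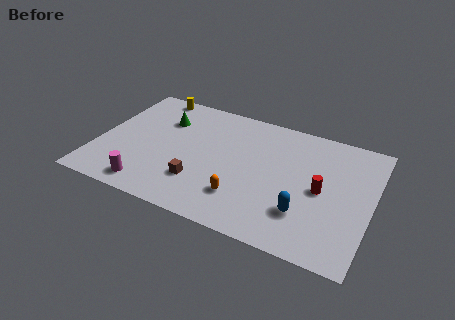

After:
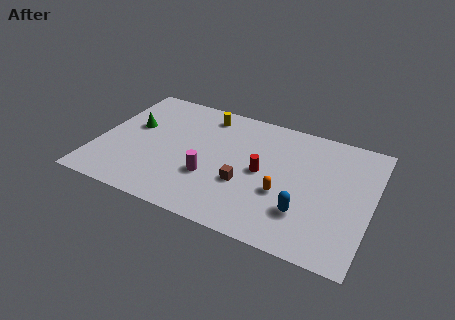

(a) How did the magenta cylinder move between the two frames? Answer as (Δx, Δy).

(3.0, 1.9)

From the two frames, the magenta cylinder sits at roughly (3.1, 1.2) before and (6.1, 3.1) after.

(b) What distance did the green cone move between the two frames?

1.9

The green cone moved from about (3.2, 6.5) to (1.7, 5.4), a distance of √(1.5² + 1.1²) ≈ 1.9.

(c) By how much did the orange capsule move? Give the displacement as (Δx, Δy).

(2.0, 1.1)

From the two frames, the orange capsule sits at roughly (7.9, 2.3) before and (9.9, 3.4) after.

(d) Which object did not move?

the blue capsule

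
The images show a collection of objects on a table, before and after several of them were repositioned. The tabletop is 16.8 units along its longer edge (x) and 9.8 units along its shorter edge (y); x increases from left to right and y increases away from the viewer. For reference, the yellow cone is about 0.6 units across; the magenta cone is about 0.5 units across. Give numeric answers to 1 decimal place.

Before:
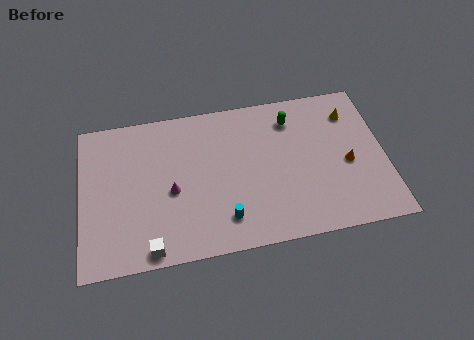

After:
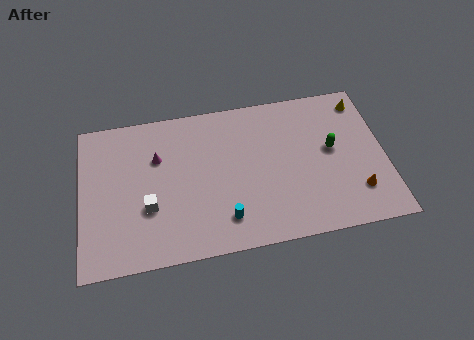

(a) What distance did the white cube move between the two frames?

2.6

From (3.7, 0.9) to (3.7, 3.5), the white cube covered √(0.0² + 2.6²) ≈ 2.6 units.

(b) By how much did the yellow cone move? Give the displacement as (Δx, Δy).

(0.7, 0.7)

The yellow cone was at about (15.1, 7.6) and moved to about (15.8, 8.3).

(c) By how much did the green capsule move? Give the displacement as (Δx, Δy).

(2.1, -2.4)

From the two frames, the green capsule sits at roughly (11.8, 7.8) before and (13.9, 5.4) after.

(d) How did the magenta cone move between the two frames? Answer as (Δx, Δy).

(-0.7, 2.3)

The magenta cone started near (5.0, 4.3) and ended near (4.3, 6.6).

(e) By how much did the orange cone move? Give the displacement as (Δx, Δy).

(0.4, -1.9)

The orange cone started near (14.7, 4.3) and ended near (15.1, 2.4).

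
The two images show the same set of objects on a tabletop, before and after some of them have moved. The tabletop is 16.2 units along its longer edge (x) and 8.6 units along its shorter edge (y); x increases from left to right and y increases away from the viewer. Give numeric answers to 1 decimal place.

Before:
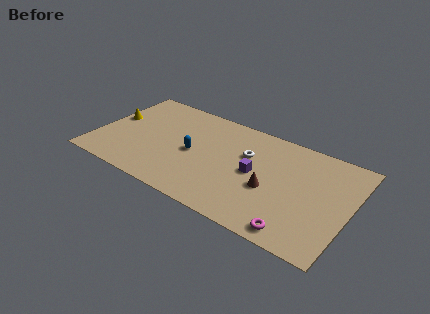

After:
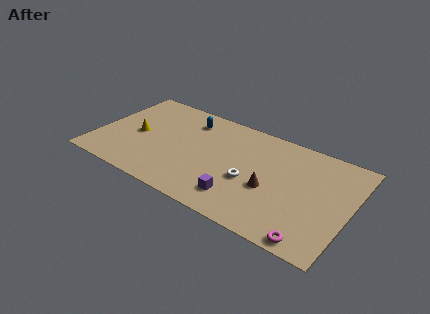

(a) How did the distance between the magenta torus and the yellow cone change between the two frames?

-0.8

The distance was about 13.1 in the first image and 12.3 in the second, so they moved 0.8 units closer together.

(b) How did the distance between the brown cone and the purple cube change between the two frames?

+1.0

They were about 1.4 units apart before and 2.4 after — 1.0 units further apart.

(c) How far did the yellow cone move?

1.9

From (0.8, 4.9) to (2.5, 4.1), the yellow cone covered √(1.7² + 0.8²) ≈ 1.9 units.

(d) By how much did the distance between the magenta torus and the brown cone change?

+0.8

Before: roughly 3.2 units apart; after: 4.0. That's 0.8 units further apart.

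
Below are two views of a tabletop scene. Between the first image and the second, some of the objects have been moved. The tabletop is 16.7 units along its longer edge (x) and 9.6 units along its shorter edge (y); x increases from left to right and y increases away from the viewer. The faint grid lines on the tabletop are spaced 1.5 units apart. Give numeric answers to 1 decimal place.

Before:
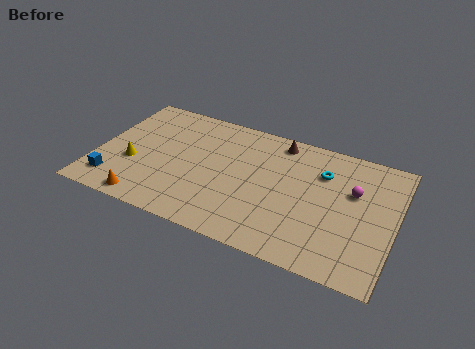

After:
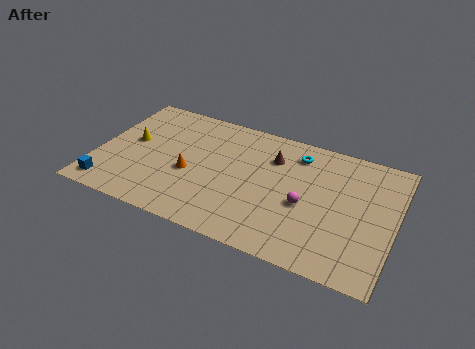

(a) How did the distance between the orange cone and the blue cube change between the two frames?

+2.9

They were about 2.2 units apart before and 5.1 after — 2.9 units further apart.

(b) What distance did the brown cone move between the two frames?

1.4

The brown cone was near (9.9, 8.4) before and (9.7, 7.0) after, so it travelled √(0.2² + 1.4²) ≈ 1.4 units.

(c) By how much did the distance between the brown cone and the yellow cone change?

-1.1

Before: roughly 9.2 units apart; after: 8.1. That's 1.1 units closer together.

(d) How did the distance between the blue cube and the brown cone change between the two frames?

-0.5

They were about 10.9 units apart before and 10.4 after — 0.5 units closer together.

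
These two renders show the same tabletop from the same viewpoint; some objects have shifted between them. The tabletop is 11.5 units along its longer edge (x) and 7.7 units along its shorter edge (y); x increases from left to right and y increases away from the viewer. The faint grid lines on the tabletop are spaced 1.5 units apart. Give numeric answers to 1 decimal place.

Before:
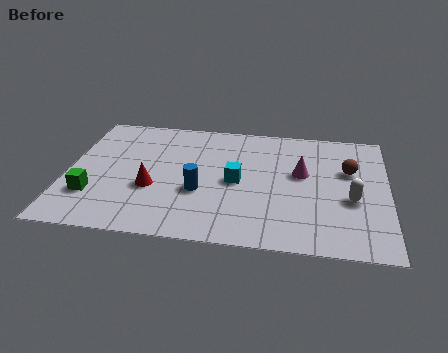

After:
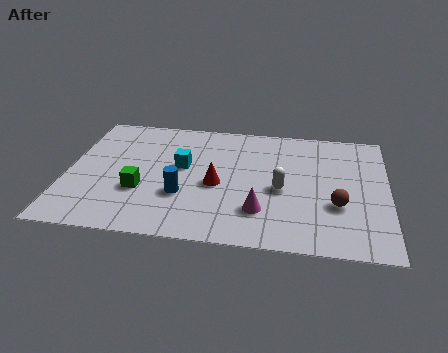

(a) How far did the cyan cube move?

2.1

The cyan cube was near (6.1, 3.7) before and (4.1, 4.4) after, so it travelled √(2.0² + 0.7²) ≈ 2.1 units.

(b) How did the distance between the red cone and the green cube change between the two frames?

+0.6

They were about 2.2 units apart before and 2.8 after — 0.6 units further apart.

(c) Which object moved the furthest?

the magenta cone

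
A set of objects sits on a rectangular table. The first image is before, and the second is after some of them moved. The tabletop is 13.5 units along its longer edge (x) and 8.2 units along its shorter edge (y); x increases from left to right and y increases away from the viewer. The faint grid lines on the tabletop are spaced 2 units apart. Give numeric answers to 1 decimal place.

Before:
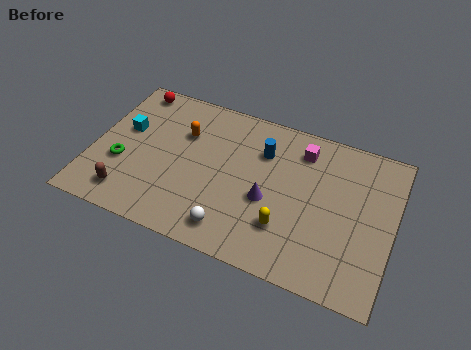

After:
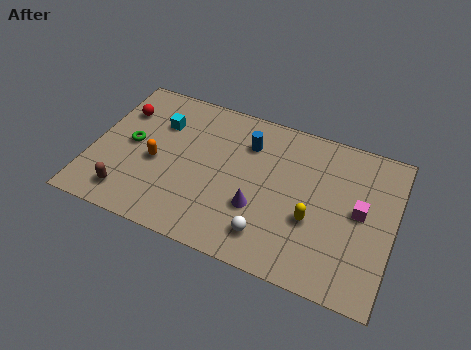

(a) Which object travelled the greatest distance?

the magenta cube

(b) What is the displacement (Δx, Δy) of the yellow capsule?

(1.1, 0.8)

From the two frames, the yellow capsule sits at roughly (8.9, 2.3) before and (10.0, 3.1) after.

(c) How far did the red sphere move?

1.4

From (1.3, 7.3) to (1.0, 5.9), the red sphere covered √(0.3² + 1.4²) ≈ 1.4 units.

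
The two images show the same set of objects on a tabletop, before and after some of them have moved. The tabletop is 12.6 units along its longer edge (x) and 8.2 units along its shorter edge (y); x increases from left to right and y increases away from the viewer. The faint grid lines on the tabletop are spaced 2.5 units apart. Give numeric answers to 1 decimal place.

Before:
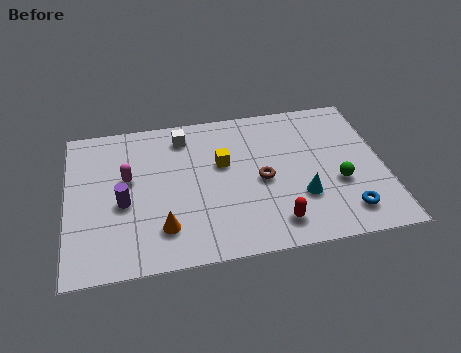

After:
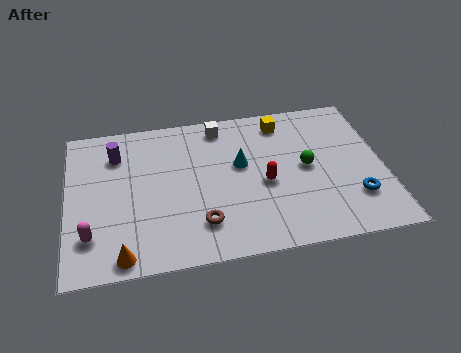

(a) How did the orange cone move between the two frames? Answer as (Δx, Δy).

(-1.6, -1.1)

The orange cone started near (3.7, 1.9) and ended near (2.1, 0.8).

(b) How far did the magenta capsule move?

3.2

The magenta capsule moved from about (2.4, 4.8) to (0.9, 2.0), a distance of √(1.5² + 2.8²) ≈ 3.2.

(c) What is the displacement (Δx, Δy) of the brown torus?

(-2.5, -1.9)

From the two frames, the brown torus sits at roughly (7.7, 3.8) before and (5.2, 1.9) after.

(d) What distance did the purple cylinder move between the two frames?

2.7

The purple cylinder moved from about (2.2, 3.5) to (2.0, 6.2), a distance of √(0.2² + 2.7²) ≈ 2.7.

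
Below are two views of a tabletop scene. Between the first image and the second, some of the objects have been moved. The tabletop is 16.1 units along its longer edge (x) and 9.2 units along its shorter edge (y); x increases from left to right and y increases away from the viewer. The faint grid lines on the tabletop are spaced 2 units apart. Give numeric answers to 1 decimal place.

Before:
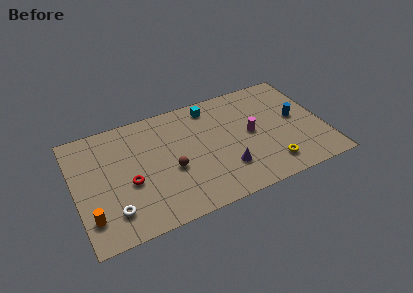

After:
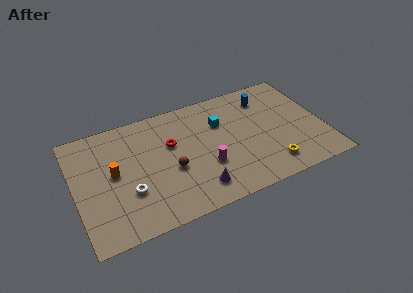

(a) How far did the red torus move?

3.5

From (3.4, 3.8) to (6.3, 5.8), the red torus covered √(2.9² + 2.0²) ≈ 3.5 units.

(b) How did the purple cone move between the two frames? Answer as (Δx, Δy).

(-2.0, -0.8)

The purple cone was at about (9.5, 2.5) and moved to about (7.5, 1.7).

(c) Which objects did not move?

the brown sphere and the yellow torus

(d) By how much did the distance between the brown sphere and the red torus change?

-0.7

They were about 2.7 units apart before and 2.0 after — 0.7 units closer together.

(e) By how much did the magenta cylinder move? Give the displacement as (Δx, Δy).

(-3.1, -1.5)

From the two frames, the magenta cylinder sits at roughly (11.4, 4.7) before and (8.3, 3.2) after.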